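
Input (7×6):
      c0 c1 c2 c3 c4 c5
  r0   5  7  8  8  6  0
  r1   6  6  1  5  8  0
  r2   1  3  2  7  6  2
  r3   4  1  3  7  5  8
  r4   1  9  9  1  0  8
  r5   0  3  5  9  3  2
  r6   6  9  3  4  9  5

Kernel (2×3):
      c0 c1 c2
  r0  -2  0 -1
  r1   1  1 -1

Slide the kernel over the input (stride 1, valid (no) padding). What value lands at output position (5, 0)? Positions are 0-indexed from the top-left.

7

The receptive field on the input at this output position is [0 3 5 / 6 9 3]. Elementwise product with the kernel and sum: 0·-2 + 5·-1 + 6·1 + 9·1 + 3·-1.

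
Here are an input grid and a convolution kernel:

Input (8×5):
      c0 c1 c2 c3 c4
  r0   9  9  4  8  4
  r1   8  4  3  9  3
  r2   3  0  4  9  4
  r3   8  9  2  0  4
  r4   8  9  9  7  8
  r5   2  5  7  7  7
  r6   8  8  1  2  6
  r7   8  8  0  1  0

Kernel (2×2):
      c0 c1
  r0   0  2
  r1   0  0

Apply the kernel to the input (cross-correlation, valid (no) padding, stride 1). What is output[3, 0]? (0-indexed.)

18

The receptive field on the input at this output position is [8 9 / 8 9]. Elementwise product with the kernel and sum: 9·2.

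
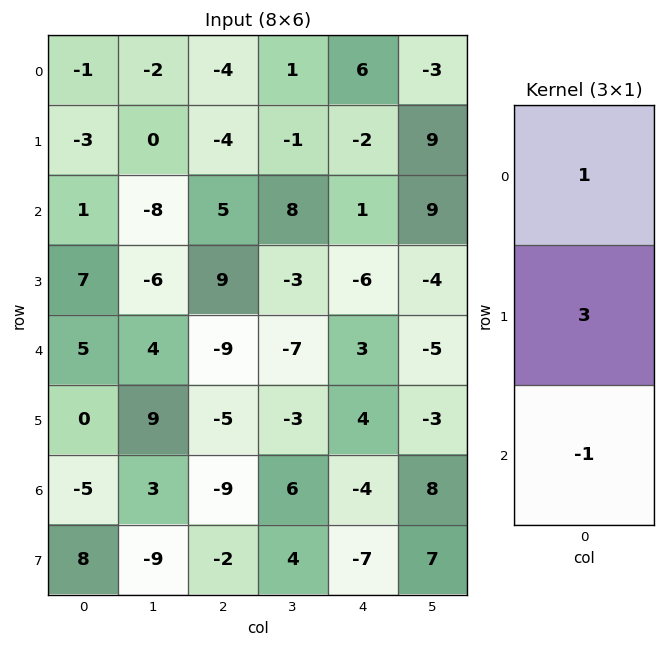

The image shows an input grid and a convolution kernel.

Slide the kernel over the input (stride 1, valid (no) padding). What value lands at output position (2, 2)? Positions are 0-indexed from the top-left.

The receptive field on the input at this output position is [5 / 9 / -9]. Elementwise product with the kernel and sum: 5·1 + 9·3 + -9·-1.

41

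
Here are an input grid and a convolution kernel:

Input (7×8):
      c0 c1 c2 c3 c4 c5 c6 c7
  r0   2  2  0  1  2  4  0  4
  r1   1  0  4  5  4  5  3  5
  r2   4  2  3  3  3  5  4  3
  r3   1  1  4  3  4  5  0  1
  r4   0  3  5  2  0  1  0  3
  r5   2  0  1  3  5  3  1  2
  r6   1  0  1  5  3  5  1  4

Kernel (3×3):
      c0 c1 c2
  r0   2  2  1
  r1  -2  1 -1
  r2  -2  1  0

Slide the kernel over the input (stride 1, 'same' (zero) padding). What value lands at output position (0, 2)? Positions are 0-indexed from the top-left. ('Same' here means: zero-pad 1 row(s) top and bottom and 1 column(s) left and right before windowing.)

-1

The receptive field on the zero-padded input at this output position is [0 0 0 / 2 0 1 / 0 4 5]. Elementwise product with the kernel and sum: 0·2 + 0·2 + 0·1 + 2·-2 + 0·1 + 1·-1 + 0·-2 + 4·1.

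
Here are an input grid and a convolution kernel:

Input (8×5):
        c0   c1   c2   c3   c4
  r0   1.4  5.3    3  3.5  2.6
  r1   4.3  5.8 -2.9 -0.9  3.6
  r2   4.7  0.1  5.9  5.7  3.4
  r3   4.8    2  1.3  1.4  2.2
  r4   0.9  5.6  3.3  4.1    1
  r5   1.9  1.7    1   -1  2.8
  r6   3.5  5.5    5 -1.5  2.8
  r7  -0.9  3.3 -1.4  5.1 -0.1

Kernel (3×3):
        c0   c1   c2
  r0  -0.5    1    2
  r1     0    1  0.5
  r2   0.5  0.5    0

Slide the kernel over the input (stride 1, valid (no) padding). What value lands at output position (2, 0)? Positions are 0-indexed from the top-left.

The receptive field on the input at this output position is [4.7 0.1 5.9 / 4.8 2 1.3 / 0.9 5.6 3.3]. Elementwise product with the kernel and sum: 4.7·-0.5 + 0.1·1 + 5.9·2 + 2·1 + 1.3·0.5 + 0.9·0.5 + 5.6·0.5.

15.45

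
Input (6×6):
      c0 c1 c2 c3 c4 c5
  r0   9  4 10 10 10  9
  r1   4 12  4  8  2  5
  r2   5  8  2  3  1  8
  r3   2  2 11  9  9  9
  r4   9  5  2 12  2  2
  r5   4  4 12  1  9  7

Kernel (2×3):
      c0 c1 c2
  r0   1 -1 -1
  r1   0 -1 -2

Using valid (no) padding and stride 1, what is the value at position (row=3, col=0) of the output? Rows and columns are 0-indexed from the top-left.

-20

The receptive field on the input at this output position is [2 2 11 / 9 5 2]. Elementwise product with the kernel and sum: 2·1 + 2·-1 + 11·-1 + 5·-1 + 2·-2.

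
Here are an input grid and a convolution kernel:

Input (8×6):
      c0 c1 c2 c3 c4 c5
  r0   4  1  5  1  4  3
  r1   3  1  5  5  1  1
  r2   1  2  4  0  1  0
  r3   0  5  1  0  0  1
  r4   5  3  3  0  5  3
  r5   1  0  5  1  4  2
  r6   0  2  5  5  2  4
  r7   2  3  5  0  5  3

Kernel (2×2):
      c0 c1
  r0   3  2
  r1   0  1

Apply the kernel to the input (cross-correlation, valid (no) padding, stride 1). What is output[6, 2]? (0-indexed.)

25

The receptive field on the input at this output position is [5 5 / 5 0]. Elementwise product with the kernel and sum: 5·3 + 5·2 + 0·1.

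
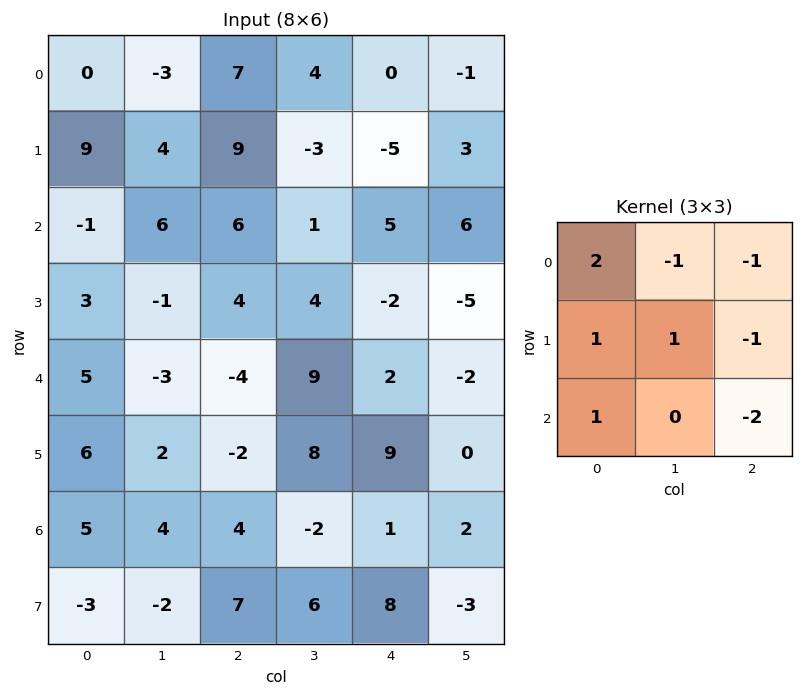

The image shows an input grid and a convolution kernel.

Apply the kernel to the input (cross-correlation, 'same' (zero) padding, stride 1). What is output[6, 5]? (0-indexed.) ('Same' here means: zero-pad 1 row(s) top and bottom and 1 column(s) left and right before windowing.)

The receptive field on the zero-padded input at this output position is [9 0 0 / 1 2 0 / 8 -3 0]. Elementwise product with the kernel and sum: 9·2 + 0·-1 + 0·-1 + 1·1 + 2·1 + 0·-1 + 8·1 + 0·-2.

29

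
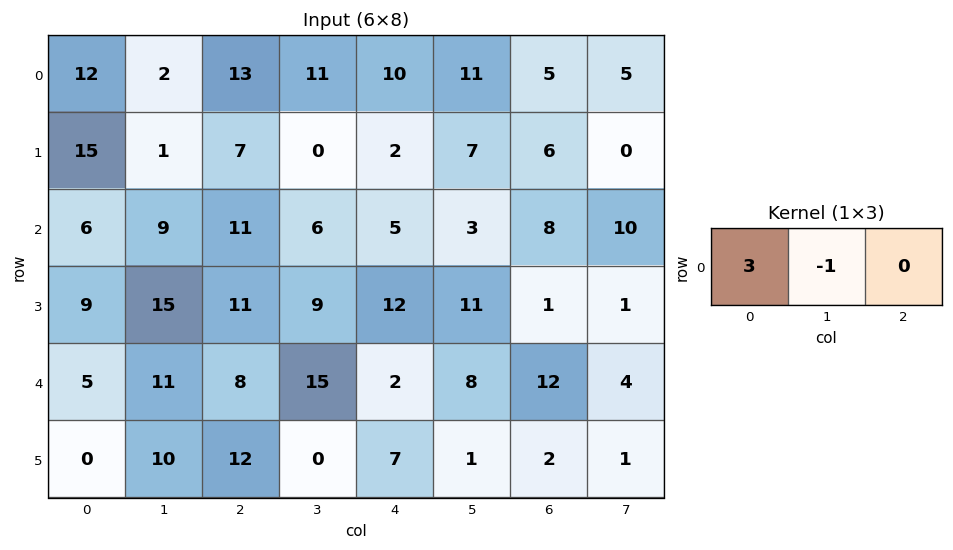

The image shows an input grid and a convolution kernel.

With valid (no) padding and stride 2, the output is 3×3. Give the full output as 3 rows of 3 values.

34 28 19
9 27 12
4 9 -2

Output[0,0]: The receptive field on the input at this output position is [12 2 13]. Elementwise product with the kernel and sum: 12·3 + 2·-1.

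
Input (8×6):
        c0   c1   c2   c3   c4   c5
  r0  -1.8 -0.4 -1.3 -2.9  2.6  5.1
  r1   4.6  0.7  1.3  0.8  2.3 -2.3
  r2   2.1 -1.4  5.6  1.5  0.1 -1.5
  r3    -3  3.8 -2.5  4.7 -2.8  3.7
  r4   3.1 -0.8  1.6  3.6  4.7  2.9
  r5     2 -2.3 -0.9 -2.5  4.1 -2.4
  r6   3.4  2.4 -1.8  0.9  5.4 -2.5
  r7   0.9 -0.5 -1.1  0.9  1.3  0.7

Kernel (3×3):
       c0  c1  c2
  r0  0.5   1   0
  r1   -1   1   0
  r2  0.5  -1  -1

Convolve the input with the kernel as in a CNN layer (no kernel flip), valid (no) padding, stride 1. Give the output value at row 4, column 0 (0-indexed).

-2.45

The receptive field on the input at this output position is [3.1 -0.8 1.6 / 2 -2.3 -0.9 / 3.4 2.4 -1.8]. Elementwise product with the kernel and sum: 3.1·0.5 + -0.8·1 + 2·-1 + -2.3·1 + 3.4·0.5 + 2.4·-1 + -1.8·-1.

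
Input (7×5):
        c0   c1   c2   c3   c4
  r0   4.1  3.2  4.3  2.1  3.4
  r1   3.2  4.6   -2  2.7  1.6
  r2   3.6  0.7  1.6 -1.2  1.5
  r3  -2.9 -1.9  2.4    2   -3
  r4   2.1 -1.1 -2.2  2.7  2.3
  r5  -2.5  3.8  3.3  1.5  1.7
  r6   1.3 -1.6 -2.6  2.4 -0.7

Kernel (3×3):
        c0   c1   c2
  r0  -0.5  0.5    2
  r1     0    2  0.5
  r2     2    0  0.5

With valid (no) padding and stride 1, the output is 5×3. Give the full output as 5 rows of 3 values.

24.35 2.9 15.85
-5.7 1.9 7.2
2.25 3 0.85
-1.35 11.45 7.8
4.55 10.2 5.35

Output[0,0]: The receptive field on the input at this output position is [4.1 3.2 4.3 / 3.2 4.6 -2 / 3.6 0.7 1.6]. Elementwise product with the kernel and sum: 4.1·-0.5 + 3.2·0.5 + 4.3·2 + 4.6·2 + -2·0.5 + 3.6·2 + 1.6·0.5.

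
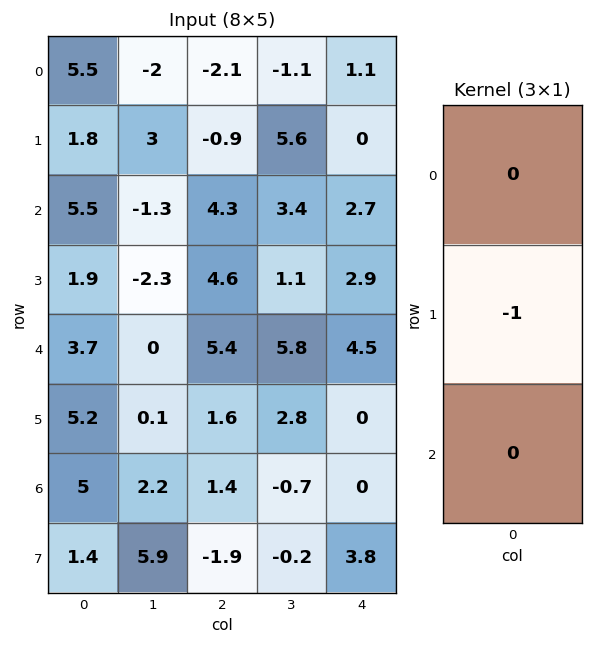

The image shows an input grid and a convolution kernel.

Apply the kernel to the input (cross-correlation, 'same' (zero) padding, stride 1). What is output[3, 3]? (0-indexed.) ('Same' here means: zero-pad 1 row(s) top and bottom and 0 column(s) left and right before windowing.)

-1.1

The receptive field on the zero-padded input at this output position is [3.4 / 1.1 / 5.8]. Elementwise product with the kernel and sum: 1.1·-1.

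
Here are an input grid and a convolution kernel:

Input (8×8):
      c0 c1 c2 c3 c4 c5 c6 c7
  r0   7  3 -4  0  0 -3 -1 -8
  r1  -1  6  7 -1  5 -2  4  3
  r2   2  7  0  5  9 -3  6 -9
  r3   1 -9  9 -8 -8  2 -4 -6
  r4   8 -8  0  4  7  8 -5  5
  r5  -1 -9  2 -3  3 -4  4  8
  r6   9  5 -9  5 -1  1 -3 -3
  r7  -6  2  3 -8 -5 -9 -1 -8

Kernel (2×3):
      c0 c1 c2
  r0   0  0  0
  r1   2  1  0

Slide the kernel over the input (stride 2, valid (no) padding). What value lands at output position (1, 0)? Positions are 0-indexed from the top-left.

The receptive field on the input at this output position is [2 7 0 / 1 -9 9]. Elementwise product with the kernel and sum: 1·2 + -9·1.

-7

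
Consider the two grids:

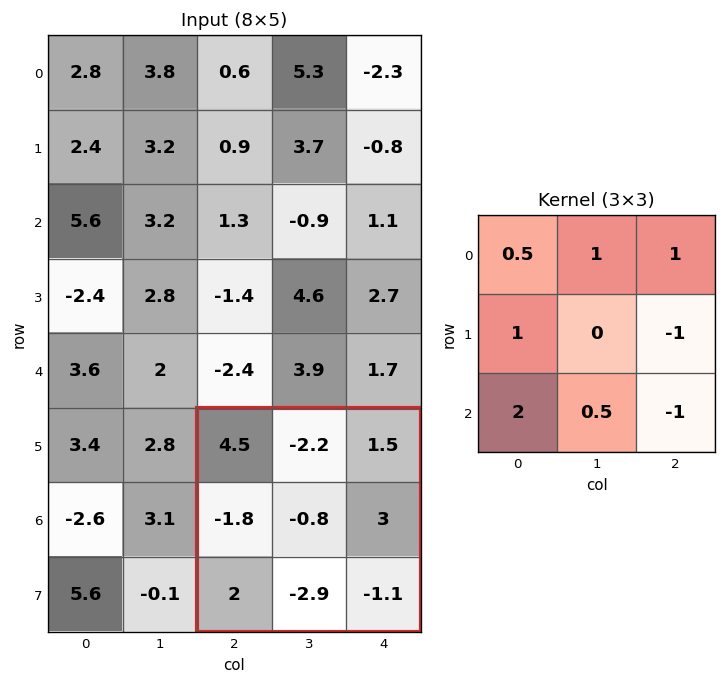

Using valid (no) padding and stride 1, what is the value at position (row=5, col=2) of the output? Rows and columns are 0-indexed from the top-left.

0.4

The receptive field on the input at this output position is [4.5 -2.2 1.5 / -1.8 -0.8 3 / 2 -2.9 -1.1]. Elementwise product with the kernel and sum: 4.5·0.5 + -2.2·1 + 1.5·1 + -1.8·1 + 3·-1 + 2·2 + -2.9·0.5 + -1.1·-1.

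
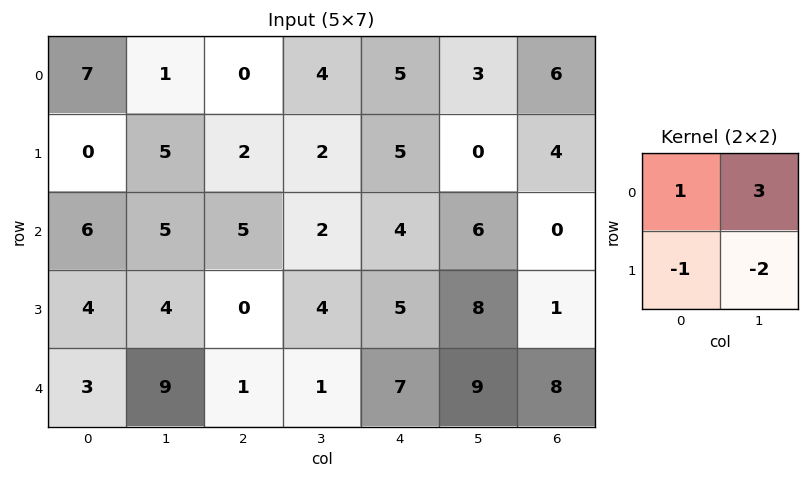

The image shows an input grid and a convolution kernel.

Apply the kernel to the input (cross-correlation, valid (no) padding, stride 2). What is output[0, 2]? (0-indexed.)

9

The receptive field on the input at this output position is [5 3 / 5 0]. Elementwise product with the kernel and sum: 5·1 + 3·3 + 5·-1 + 0·-2.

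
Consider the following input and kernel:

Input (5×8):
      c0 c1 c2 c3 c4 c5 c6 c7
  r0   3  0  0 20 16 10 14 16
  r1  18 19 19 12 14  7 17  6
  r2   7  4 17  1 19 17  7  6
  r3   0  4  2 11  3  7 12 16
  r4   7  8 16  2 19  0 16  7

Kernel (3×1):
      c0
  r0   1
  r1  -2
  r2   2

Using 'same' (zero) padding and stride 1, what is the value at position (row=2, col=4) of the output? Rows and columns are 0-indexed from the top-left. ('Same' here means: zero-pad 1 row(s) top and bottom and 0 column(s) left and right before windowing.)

The receptive field on the zero-padded input at this output position is [14 / 19 / 3]. Elementwise product with the kernel and sum: 14·1 + 19·-2 + 3·2.

-18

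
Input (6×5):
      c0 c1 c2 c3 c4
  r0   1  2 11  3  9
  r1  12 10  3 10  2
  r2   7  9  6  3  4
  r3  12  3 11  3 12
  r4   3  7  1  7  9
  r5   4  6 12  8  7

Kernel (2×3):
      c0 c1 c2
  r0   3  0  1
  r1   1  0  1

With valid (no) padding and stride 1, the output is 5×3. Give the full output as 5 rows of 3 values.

29 29 47
52 52 21
50 36 45
51 26 55
26 42 31

Output[0,0]: The receptive field on the input at this output position is [1 2 11 / 12 10 3]. Elementwise product with the kernel and sum: 1·3 + 11·1 + 12·1 + 3·1.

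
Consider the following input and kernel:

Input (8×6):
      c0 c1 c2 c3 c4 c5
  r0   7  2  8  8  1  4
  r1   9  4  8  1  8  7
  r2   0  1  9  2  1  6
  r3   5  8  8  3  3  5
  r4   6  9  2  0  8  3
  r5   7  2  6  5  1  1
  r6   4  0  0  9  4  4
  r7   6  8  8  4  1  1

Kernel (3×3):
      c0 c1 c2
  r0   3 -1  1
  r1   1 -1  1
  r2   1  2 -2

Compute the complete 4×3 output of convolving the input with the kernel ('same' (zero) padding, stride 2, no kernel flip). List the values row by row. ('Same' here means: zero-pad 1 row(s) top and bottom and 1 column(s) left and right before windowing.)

5 20 14
-10 17 8
16 30 11
-13 30 28

Output[0,0]: The receptive field on the zero-padded input at this output position is [0 0 0 / 0 7 2 / 0 9 4]. Elementwise product with the kernel and sum: 0·3 + 0·-1 + 0·1 + 0·1 + 7·-1 + 2·1 + 0·1 + 9·2 + 4·-2.
Output[0,1]: The receptive field on the zero-padded input at this output position is [0 0 0 / 2 8 8 / 4 8 1]. Elementwise product with the kernel and sum: 0·3 + 0·-1 + 0·1 + 2·1 + 8·-1 + 8·1 + 4·1 + 8·2 + 1·-2.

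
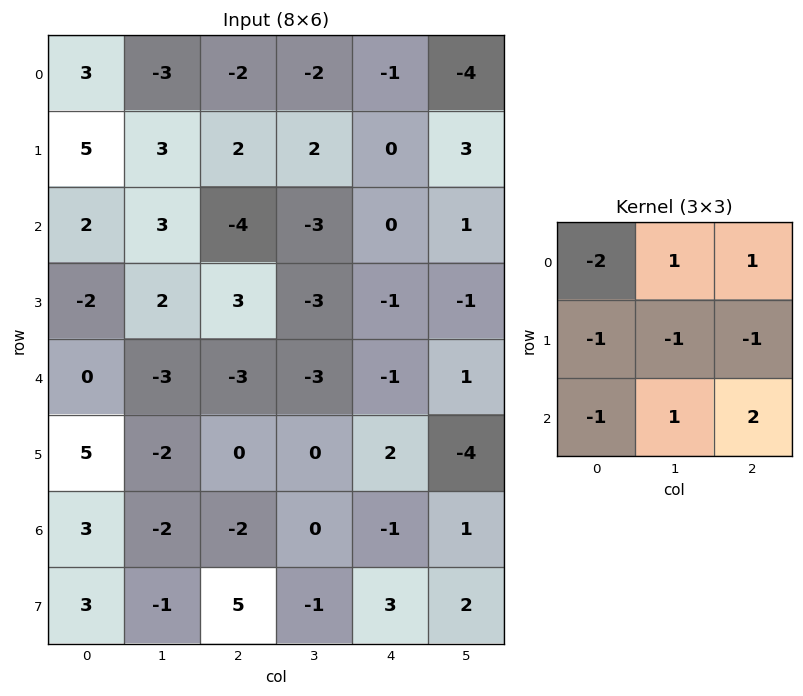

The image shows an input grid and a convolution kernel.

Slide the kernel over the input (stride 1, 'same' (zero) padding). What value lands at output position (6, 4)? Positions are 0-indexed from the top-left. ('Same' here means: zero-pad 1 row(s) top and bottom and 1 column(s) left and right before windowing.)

The receptive field on the zero-padded input at this output position is [0 2 -4 / 0 -1 1 / -1 3 2]. Elementwise product with the kernel and sum: 0·-2 + 2·1 + -4·1 + 0·-1 + -1·-1 + 1·-1 + -1·-1 + 3·1 + 2·2.

6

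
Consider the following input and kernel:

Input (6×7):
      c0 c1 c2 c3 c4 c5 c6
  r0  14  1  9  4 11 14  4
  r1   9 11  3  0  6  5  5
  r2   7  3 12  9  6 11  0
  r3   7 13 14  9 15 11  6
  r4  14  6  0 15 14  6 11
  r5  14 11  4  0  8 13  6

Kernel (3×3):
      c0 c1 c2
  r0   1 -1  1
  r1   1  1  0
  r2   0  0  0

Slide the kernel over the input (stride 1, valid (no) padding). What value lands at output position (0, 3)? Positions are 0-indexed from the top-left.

The receptive field on the input at this output position is [4 11 14 / 0 6 5 / 9 6 11]. Elementwise product with the kernel and sum: 4·1 + 11·-1 + 14·1 + 0·1 + 6·1.

13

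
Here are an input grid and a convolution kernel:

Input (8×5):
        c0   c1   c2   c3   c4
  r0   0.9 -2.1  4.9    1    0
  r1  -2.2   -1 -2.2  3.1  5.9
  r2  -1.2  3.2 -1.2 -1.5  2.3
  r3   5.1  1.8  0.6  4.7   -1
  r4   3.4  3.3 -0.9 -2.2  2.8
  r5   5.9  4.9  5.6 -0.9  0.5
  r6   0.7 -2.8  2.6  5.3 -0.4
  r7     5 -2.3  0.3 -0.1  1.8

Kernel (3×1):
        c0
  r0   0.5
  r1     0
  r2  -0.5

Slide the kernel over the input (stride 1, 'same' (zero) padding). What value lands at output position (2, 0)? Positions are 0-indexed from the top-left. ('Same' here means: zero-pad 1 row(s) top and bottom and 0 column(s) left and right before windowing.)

The receptive field on the zero-padded input at this output position is [-2.2 / -1.2 / 5.1]. Elementwise product with the kernel and sum: -2.2·0.5 + 5.1·-0.5.

-3.65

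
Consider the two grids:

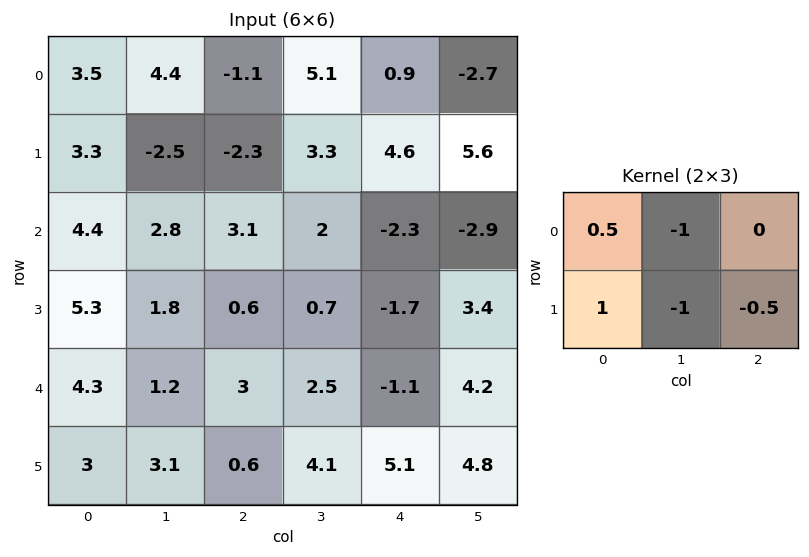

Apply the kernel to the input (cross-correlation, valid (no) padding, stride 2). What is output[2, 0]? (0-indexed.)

The receptive field on the input at this output position is [4.3 1.2 3 / 3 3.1 0.6]. Elementwise product with the kernel and sum: 4.3·0.5 + 1.2·-1 + 3·1 + 3.1·-1 + 0.6·-0.5.

0.55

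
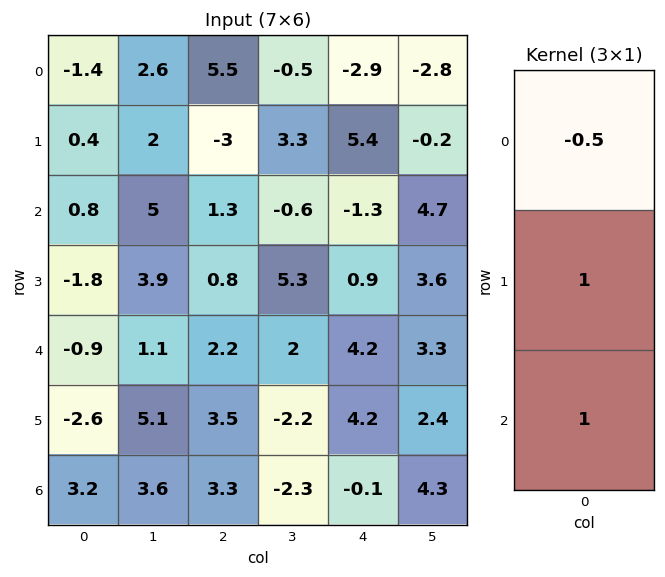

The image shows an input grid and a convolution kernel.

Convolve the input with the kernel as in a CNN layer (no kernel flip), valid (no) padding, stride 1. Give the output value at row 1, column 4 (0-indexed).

-3.1

The receptive field on the input at this output position is [5.4 / -1.3 / 0.9]. Elementwise product with the kernel and sum: 5.4·-0.5 + -1.3·1 + 0.9·1.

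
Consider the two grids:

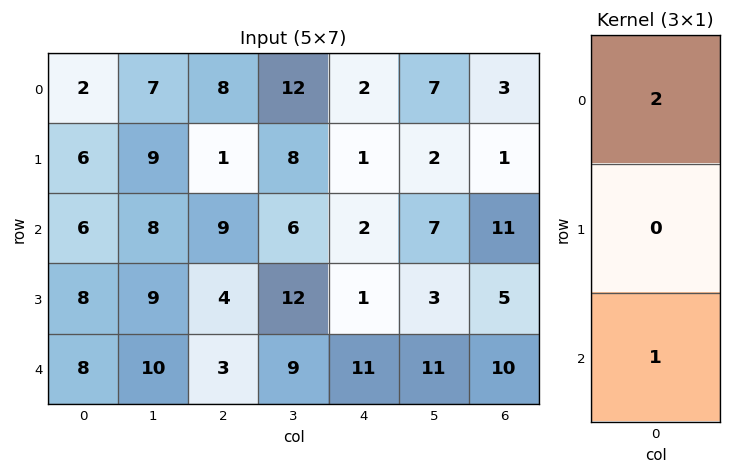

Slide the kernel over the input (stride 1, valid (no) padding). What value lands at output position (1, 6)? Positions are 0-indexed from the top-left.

7

The receptive field on the input at this output position is [1 / 11 / 5]. Elementwise product with the kernel and sum: 1·2 + 5·1.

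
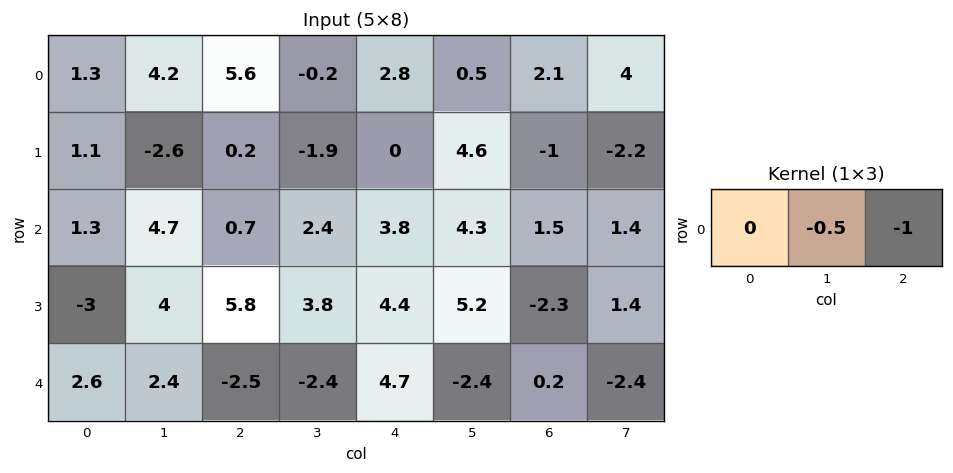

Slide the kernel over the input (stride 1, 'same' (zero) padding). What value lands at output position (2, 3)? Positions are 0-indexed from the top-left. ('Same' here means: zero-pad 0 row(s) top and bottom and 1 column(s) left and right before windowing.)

-5

The receptive field on the zero-padded input at this output position is [0.7 2.4 3.8]. Elementwise product with the kernel and sum: 2.4·-0.5 + 3.8·-1.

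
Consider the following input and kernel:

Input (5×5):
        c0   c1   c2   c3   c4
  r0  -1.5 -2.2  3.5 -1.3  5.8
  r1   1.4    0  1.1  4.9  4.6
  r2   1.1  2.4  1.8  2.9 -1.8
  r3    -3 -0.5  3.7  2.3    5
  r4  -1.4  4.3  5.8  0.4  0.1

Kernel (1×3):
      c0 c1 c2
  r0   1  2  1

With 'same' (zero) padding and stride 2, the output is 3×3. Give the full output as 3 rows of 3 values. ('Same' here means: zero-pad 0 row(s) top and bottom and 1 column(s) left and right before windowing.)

Output[0,0]: The receptive field on the zero-padded input at this output position is [0 -1.5 -2.2]. Elementwise product with the kernel and sum: 0·1 + -1.5·2 + -2.2·1.

-5.2 3.5 10.3
4.6 8.9 -0.7
1.5 16.3 0.6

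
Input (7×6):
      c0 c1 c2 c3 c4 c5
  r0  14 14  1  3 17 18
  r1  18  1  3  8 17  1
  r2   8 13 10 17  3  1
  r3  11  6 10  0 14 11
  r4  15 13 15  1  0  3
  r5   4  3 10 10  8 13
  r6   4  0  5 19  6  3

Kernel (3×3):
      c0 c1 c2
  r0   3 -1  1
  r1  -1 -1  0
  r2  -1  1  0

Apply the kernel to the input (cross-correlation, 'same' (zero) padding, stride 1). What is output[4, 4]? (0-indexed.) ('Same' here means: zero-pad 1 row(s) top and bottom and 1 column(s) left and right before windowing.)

The receptive field on the zero-padded input at this output position is [0 14 11 / 1 0 3 / 10 8 13]. Elementwise product with the kernel and sum: 0·3 + 14·-1 + 11·1 + 1·-1 + 0·-1 + 10·-1 + 8·1.

-6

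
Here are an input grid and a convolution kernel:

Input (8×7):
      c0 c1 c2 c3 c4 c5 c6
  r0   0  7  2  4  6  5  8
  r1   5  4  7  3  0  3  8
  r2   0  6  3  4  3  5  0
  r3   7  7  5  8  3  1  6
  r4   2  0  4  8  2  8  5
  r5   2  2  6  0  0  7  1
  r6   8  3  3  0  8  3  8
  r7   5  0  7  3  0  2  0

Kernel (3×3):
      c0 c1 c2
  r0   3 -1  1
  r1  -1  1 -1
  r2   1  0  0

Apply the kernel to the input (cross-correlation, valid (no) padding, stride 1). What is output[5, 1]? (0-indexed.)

0

The receptive field on the input at this output position is [2 6 0 / 3 3 0 / 0 7 3]. Elementwise product with the kernel and sum: 2·3 + 6·-1 + 0·1 + 3·-1 + 3·1 + 0·-1 + 0·1.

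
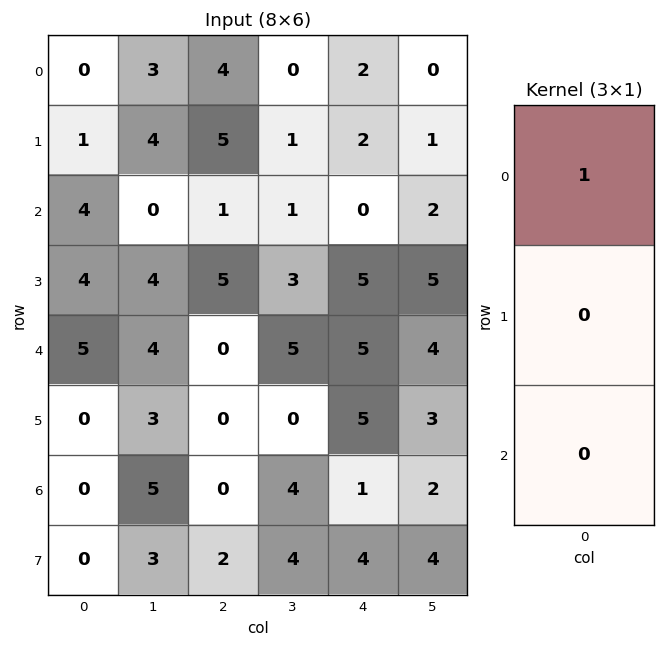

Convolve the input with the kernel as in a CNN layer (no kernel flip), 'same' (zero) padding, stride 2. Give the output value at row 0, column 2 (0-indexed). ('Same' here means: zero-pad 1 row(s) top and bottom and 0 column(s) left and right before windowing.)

The receptive field on the zero-padded input at this output position is [0 / 2 / 2]. Elementwise product with the kernel and sum: 0·1.

0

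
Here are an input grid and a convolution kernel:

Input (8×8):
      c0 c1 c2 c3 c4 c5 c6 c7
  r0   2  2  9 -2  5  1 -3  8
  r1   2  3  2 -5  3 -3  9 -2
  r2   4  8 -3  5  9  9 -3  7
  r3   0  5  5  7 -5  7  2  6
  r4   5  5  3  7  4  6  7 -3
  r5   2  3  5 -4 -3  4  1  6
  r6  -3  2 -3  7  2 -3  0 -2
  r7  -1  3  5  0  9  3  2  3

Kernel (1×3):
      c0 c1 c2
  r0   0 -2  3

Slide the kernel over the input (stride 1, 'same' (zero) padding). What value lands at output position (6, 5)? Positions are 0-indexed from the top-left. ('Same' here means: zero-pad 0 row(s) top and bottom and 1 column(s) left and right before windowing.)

6

The receptive field on the zero-padded input at this output position is [2 -3 0]. Elementwise product with the kernel and sum: -3·-2 + 0·3.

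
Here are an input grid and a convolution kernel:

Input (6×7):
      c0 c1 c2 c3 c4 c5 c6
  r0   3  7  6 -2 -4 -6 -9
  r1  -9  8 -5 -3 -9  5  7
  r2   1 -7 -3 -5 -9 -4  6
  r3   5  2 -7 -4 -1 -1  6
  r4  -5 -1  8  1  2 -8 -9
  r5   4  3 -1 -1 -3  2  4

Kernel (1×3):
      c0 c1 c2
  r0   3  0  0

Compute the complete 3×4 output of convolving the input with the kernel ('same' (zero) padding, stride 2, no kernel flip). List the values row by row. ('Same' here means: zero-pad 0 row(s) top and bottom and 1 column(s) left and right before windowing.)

Output[0,0]: The receptive field on the zero-padded input at this output position is [0 3 7]. Elementwise product with the kernel and sum: 0·3.

0 21 -6 -18
0 -21 -15 -12
0 -3 3 -24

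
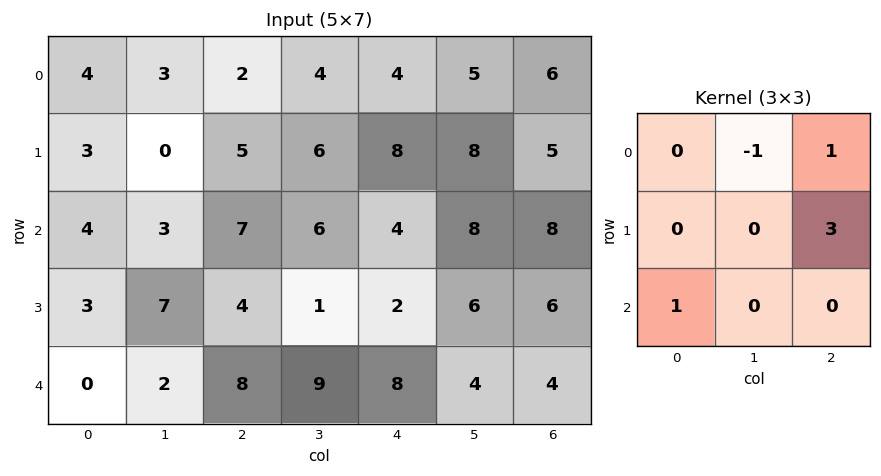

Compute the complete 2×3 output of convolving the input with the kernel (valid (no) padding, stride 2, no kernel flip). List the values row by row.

Output[0,0]: The receptive field on the input at this output position is [4 3 2 / 3 0 5 / 4 3 7]. Elementwise product with the kernel and sum: 3·-1 + 2·1 + 5·3 + 4·1.

18 31 20
16 12 26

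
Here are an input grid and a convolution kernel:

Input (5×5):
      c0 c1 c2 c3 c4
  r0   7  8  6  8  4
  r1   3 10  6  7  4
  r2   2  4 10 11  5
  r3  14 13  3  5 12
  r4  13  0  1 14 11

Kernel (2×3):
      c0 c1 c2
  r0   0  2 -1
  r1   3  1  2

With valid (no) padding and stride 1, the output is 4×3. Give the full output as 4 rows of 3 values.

Output[0,0]: The receptive field on the input at this output position is [7 8 6 / 3 10 6]. Elementwise product with the kernel and sum: 8·2 + 6·-1 + 3·3 + 10·1 + 6·2.

41 54 45
44 49 61
59 61 55
64 30 37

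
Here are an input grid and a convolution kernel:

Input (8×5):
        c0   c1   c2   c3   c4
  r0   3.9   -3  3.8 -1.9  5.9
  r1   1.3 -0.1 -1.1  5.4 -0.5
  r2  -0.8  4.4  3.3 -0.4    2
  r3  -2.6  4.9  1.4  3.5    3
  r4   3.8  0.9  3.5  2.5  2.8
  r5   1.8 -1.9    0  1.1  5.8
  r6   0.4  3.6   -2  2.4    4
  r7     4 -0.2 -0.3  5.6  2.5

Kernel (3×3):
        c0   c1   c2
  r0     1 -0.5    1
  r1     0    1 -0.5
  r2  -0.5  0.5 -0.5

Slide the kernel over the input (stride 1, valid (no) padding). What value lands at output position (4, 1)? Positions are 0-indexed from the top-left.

The receptive field on the input at this output position is [0.9 3.5 2.5 / -1.9 0 1.1 / 3.6 -2 2.4]. Elementwise product with the kernel and sum: 0.9·1 + 3.5·-0.5 + 2.5·1 + 0·1 + 1.1·-0.5 + 3.6·-0.5 + -2·0.5 + 2.4·-0.5.

-2.9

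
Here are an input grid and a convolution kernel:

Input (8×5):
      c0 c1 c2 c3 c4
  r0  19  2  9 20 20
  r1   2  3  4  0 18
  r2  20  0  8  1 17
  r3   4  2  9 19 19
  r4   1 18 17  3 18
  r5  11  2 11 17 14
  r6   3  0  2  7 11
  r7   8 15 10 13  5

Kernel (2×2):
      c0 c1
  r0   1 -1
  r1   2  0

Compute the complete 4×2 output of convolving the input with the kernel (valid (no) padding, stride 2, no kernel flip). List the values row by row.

Output[0,0]: The receptive field on the input at this output position is [19 2 / 2 3]. Elementwise product with the kernel and sum: 19·1 + 2·-1 + 2·2.
Output[0,1]: The receptive field on the input at this output position is [9 20 / 4 0]. Elementwise product with the kernel and sum: 9·1 + 20·-1 + 4·2.

21 -3
28 25
5 36
19 15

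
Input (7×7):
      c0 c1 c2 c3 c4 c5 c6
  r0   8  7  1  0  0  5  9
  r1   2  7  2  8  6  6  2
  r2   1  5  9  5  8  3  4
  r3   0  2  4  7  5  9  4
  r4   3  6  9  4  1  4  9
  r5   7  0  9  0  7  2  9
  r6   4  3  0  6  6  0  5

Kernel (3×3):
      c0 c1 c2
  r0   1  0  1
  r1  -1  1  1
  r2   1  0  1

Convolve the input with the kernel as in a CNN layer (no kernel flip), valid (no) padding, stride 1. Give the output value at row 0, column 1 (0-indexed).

The receptive field on the input at this output position is [7 1 0 / 7 2 8 / 5 9 5]. Elementwise product with the kernel and sum: 7·1 + 0·1 + 7·-1 + 2·1 + 8·1 + 5·1 + 5·1.

20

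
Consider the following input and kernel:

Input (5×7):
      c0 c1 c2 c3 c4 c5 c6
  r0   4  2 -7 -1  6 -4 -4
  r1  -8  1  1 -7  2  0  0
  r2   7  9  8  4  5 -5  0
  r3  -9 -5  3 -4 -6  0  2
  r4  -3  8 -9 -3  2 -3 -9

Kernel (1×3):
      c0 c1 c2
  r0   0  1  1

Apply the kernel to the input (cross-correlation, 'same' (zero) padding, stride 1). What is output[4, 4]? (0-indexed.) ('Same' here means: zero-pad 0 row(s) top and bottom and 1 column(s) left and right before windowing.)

-1

The receptive field on the zero-padded input at this output position is [-3 2 -3]. Elementwise product with the kernel and sum: 2·1 + -3·1.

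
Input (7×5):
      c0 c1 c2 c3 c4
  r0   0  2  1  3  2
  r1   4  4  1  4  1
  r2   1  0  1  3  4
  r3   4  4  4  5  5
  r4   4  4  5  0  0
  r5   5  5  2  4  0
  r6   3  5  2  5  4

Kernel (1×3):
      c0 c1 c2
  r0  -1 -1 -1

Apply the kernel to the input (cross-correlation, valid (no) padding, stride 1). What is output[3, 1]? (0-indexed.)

-13

The receptive field on the input at this output position is [4 4 5]. Elementwise product with the kernel and sum: 4·-1 + 4·-1 + 5·-1.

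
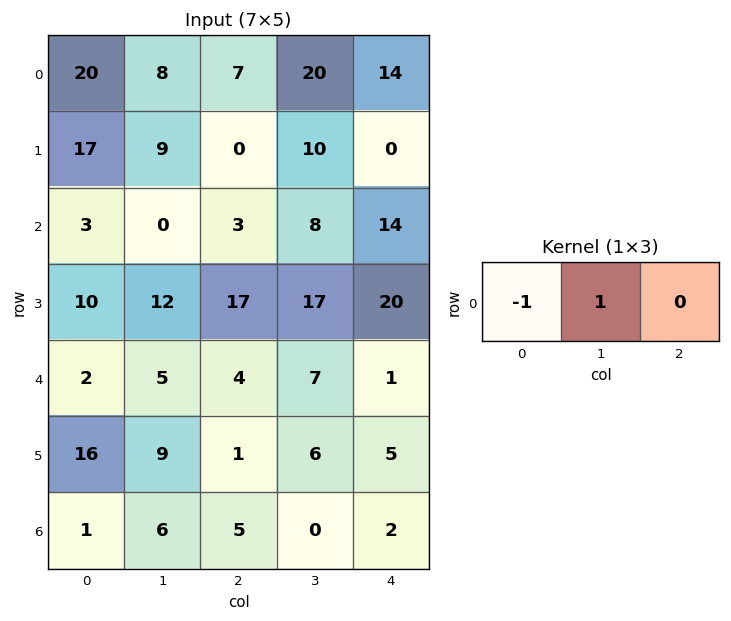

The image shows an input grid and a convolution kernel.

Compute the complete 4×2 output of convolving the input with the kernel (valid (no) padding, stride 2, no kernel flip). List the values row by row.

-12 13
-3 5
3 3
5 -5

Output[0,0]: The receptive field on the input at this output position is [20 8 7]. Elementwise product with the kernel and sum: 20·-1 + 8·1.
Output[0,1]: The receptive field on the input at this output position is [7 20 14]. Elementwise product with the kernel and sum: 7·-1 + 20·1.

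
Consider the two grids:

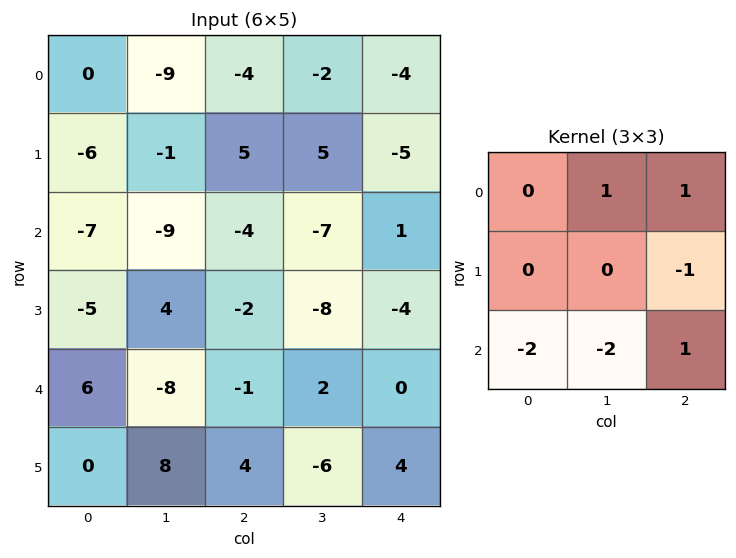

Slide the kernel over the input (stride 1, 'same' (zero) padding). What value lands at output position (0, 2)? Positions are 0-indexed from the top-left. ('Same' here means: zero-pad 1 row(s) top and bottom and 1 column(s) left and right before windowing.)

The receptive field on the zero-padded input at this output position is [0 0 0 / -9 -4 -2 / -1 5 5]. Elementwise product with the kernel and sum: 0·1 + 0·1 + -2·-1 + -1·-2 + 5·-2 + 5·1.

-1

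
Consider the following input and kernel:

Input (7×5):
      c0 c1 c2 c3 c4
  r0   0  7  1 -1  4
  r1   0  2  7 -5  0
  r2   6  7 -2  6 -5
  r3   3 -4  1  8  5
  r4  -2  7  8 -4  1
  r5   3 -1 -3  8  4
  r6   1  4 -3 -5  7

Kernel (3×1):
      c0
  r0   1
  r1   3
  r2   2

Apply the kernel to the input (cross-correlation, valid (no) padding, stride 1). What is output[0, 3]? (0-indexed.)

The receptive field on the input at this output position is [-1 / -5 / 6]. Elementwise product with the kernel and sum: -1·1 + -5·3 + 6·2.

-4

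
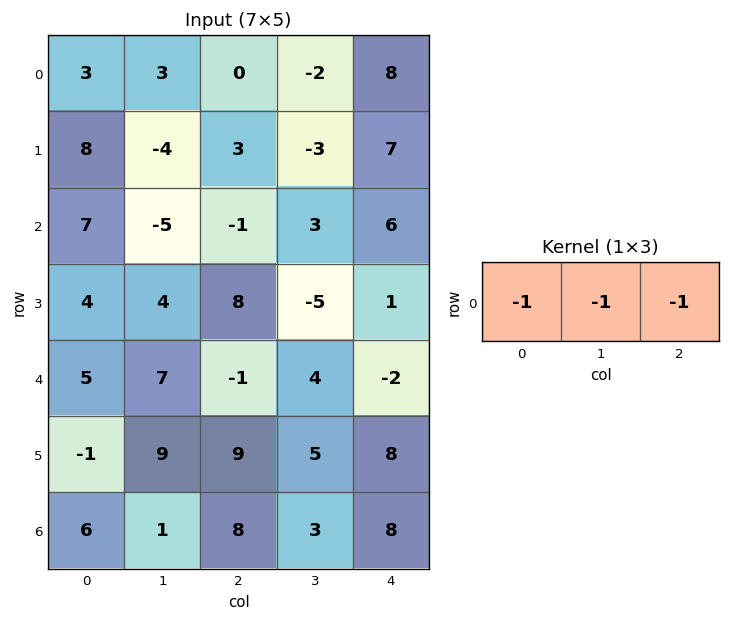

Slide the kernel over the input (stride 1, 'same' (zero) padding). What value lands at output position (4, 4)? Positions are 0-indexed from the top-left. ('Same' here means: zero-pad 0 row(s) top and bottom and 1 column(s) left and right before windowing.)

The receptive field on the zero-padded input at this output position is [4 -2 0]. Elementwise product with the kernel and sum: 4·-1 + -2·-1 + 0·-1.

-2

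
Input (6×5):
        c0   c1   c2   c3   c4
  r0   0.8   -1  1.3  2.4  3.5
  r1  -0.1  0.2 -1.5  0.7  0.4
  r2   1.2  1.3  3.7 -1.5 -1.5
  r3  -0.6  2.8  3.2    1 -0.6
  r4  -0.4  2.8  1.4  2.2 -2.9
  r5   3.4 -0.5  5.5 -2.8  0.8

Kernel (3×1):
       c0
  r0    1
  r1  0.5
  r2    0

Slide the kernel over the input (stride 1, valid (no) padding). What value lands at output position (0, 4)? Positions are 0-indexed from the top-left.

The receptive field on the input at this output position is [3.5 / 0.4 / -1.5]. Elementwise product with the kernel and sum: 3.5·1 + 0.4·0.5.

3.7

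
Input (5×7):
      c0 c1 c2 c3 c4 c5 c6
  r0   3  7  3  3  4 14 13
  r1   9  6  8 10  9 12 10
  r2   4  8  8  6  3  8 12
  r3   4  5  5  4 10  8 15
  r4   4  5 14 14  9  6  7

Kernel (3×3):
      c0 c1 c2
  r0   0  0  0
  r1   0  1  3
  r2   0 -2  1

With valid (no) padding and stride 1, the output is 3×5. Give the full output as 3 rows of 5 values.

22 28 28 47 38
27 20 17 15 43
24 3 15 22 48

Output[0,0]: The receptive field on the input at this output position is [3 7 3 / 9 6 8 / 4 8 8]. Elementwise product with the kernel and sum: 6·1 + 8·3 + 8·-2 + 8·1.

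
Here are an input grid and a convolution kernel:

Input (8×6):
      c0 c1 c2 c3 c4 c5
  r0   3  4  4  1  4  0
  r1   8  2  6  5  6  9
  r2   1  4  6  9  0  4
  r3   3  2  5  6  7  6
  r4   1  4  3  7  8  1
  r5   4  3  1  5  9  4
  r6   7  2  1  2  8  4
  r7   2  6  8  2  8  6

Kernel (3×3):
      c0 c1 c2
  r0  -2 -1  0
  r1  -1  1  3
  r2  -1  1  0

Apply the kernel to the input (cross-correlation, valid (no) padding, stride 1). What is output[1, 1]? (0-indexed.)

22

The receptive field on the input at this output position is [2 6 5 / 4 6 9 / 2 5 6]. Elementwise product with the kernel and sum: 2·-2 + 6·-1 + 4·-1 + 6·1 + 9·3 + 2·-1 + 5·1.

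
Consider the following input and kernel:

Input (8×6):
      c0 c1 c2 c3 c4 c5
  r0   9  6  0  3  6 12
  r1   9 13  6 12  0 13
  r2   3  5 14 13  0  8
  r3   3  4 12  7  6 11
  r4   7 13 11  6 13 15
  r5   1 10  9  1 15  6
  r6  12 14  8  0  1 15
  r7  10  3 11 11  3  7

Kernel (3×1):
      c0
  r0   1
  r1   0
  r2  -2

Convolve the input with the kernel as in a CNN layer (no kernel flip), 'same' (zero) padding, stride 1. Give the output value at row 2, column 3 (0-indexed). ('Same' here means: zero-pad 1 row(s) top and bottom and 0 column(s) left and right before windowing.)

The receptive field on the zero-padded input at this output position is [12 / 13 / 7]. Elementwise product with the kernel and sum: 12·1 + 7·-2.

-2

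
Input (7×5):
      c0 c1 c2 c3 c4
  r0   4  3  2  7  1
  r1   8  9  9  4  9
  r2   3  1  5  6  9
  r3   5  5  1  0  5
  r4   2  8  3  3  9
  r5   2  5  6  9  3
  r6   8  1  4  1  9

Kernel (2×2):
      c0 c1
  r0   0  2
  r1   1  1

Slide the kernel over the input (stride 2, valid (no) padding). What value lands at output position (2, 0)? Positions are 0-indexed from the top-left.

The receptive field on the input at this output position is [2 8 / 2 5]. Elementwise product with the kernel and sum: 8·2 + 2·1 + 5·1.

23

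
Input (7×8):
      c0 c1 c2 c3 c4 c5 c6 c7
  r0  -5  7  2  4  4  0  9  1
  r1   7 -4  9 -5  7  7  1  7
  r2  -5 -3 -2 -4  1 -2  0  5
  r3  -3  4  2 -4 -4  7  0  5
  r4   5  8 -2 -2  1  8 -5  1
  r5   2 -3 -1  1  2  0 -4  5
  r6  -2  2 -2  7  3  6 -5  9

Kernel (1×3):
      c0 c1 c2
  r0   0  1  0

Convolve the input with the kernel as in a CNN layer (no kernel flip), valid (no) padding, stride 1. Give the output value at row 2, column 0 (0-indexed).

-3

The receptive field on the input at this output position is [-5 -3 -2]. Elementwise product with the kernel and sum: -3·1.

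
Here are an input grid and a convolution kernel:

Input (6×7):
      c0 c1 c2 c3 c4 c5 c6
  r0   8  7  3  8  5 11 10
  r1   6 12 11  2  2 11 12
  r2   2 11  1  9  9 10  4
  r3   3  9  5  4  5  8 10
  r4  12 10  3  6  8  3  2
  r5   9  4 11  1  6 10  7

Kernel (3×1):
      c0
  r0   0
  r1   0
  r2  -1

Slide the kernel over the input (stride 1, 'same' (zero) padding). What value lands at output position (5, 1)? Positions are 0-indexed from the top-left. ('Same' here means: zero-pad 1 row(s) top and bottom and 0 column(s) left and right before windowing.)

The receptive field on the zero-padded input at this output position is [10 / 4 / 0]. Elementwise product with the kernel and sum: 0·-1.

0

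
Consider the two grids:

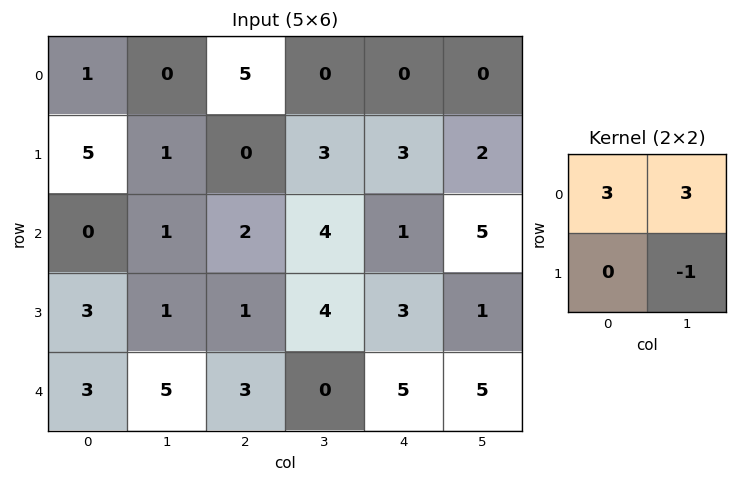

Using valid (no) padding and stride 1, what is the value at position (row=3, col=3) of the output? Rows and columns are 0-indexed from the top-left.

16

The receptive field on the input at this output position is [4 3 / 0 5]. Elementwise product with the kernel and sum: 4·3 + 3·3 + 5·-1.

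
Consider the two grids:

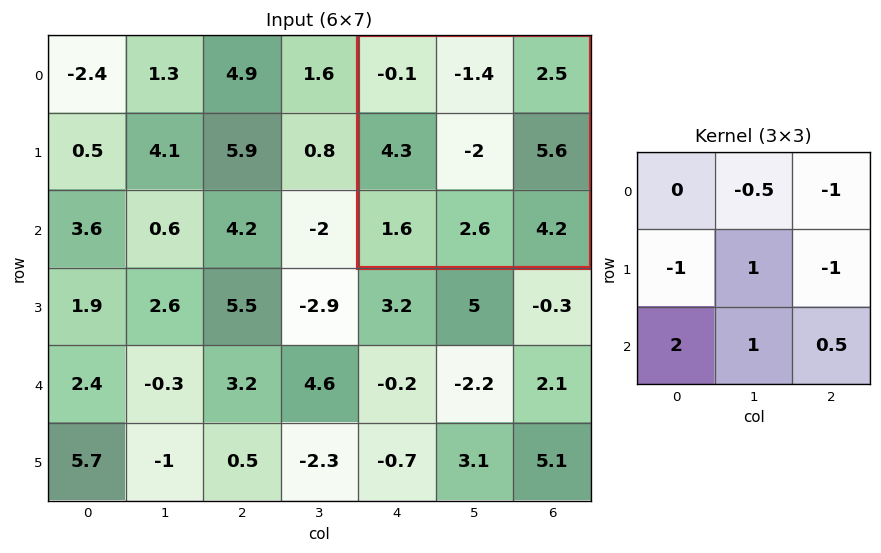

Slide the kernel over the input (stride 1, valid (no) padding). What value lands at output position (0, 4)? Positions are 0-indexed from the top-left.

The receptive field on the input at this output position is [-0.1 -1.4 2.5 / 4.3 -2 5.6 / 1.6 2.6 4.2]. Elementwise product with the kernel and sum: -1.4·-0.5 + 2.5·-1 + 4.3·-1 + -2·1 + 5.6·-1 + 1.6·2 + 2.6·1 + 4.2·0.5.

-5.8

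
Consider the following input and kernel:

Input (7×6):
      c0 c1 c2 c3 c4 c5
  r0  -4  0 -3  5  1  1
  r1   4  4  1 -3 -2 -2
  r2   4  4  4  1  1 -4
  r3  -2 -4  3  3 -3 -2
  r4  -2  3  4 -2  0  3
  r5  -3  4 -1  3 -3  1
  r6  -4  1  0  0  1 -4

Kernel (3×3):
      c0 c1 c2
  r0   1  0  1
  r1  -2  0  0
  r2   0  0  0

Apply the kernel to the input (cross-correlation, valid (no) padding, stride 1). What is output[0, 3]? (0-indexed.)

12

The receptive field on the input at this output position is [5 1 1 / -3 -2 -2 / 1 1 -4]. Elementwise product with the kernel and sum: 5·1 + 1·1 + -3·-2.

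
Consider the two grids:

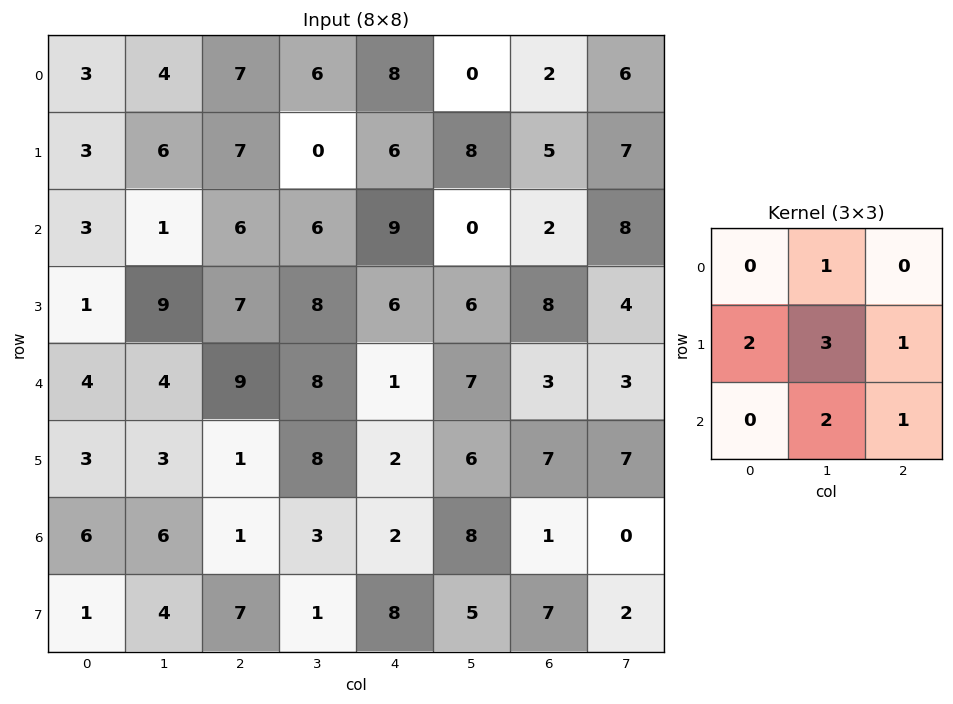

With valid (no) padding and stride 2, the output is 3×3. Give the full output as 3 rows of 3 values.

43 47 43
54 67 55
33 44 53

Output[0,0]: The receptive field on the input at this output position is [3 4 7 / 3 6 7 / 3 1 6]. Elementwise product with the kernel and sum: 4·1 + 3·2 + 6·3 + 7·1 + 1·2 + 6·1.
Output[0,1]: The receptive field on the input at this output position is [7 6 8 / 7 0 6 / 6 6 9]. Elementwise product with the kernel and sum: 6·1 + 7·2 + 0·3 + 6·1 + 6·2 + 9·1.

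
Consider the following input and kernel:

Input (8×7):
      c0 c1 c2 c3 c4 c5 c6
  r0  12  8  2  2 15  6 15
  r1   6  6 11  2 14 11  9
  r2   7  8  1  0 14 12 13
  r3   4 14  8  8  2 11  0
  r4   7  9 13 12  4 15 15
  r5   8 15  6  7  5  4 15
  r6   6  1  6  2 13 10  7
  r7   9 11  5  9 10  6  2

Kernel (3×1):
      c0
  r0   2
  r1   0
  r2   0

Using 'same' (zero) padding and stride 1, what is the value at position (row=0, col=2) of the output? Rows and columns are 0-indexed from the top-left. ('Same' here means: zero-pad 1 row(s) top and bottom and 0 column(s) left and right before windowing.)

The receptive field on the zero-padded input at this output position is [0 / 2 / 11]. Elementwise product with the kernel and sum: 0·2.

0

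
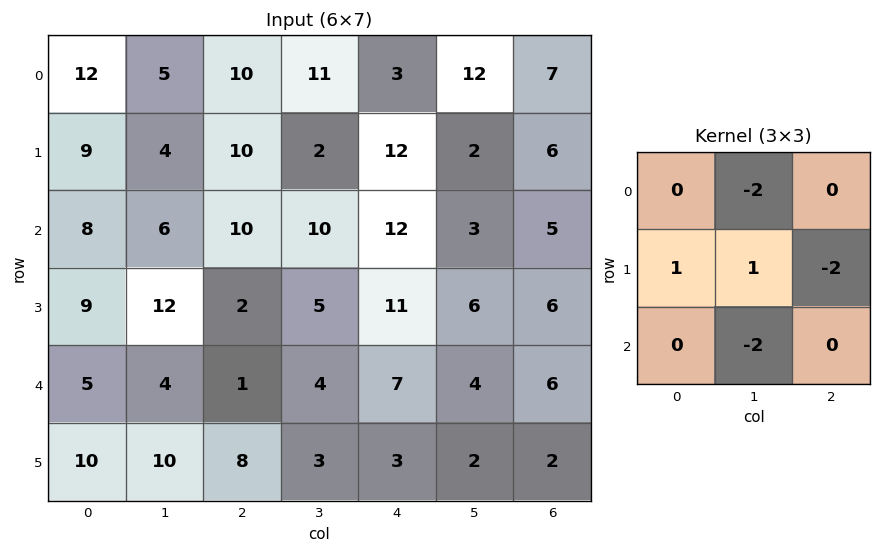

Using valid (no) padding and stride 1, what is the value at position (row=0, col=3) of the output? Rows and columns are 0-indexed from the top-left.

The receptive field on the input at this output position is [11 3 12 / 2 12 2 / 10 12 3]. Elementwise product with the kernel and sum: 3·-2 + 2·1 + 12·1 + 2·-2 + 12·-2.

-20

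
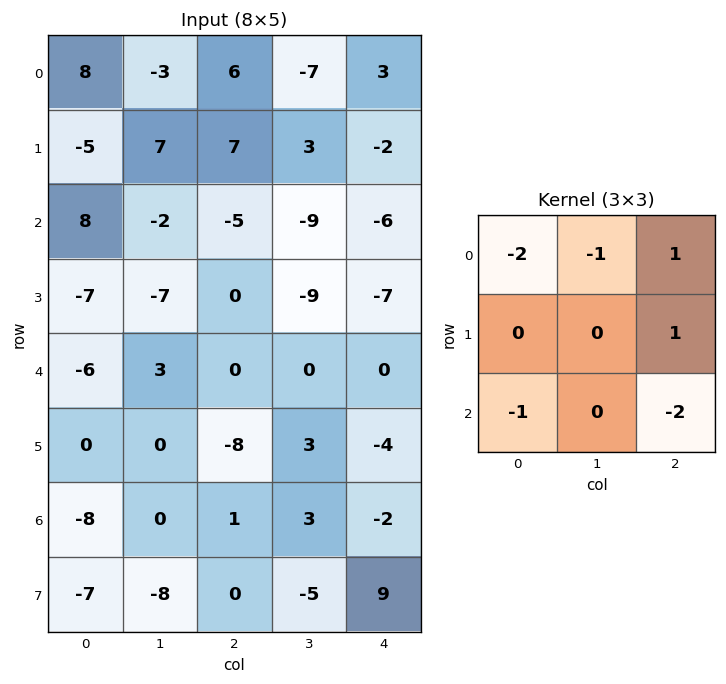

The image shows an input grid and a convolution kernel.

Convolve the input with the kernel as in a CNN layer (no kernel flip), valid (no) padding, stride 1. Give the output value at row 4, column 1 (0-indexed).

The receptive field on the input at this output position is [3 0 0 / 0 -8 3 / 0 1 3]. Elementwise product with the kernel and sum: 3·-2 + 0·-1 + 0·1 + 3·1 + 0·-1 + 3·-2.

-9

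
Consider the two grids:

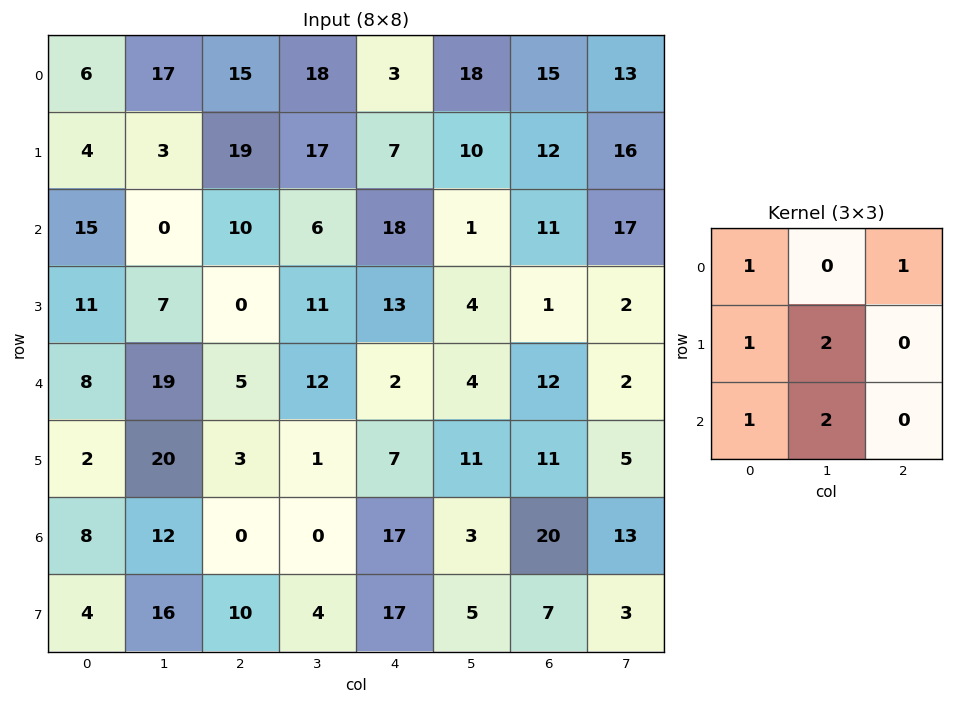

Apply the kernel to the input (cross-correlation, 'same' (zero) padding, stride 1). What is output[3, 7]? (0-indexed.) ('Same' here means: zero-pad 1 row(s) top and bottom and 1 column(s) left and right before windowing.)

The receptive field on the zero-padded input at this output position is [11 17 0 / 1 2 0 / 12 2 0]. Elementwise product with the kernel and sum: 11·1 + 0·1 + 1·1 + 2·2 + 12·1 + 2·2.

32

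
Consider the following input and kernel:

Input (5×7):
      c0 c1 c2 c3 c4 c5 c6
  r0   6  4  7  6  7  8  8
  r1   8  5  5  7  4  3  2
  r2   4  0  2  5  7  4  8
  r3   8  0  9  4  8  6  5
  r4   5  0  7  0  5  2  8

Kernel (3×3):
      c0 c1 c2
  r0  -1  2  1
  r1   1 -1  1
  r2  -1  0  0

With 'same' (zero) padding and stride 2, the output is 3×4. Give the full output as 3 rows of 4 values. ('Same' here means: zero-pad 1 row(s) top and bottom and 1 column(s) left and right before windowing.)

Output[0,0]: The receptive field on the zero-padded input at this output position is [0 0 0 / 0 6 4 / 0 8 5]. Elementwise product with the kernel and sum: 0·-1 + 0·2 + 0·1 + 0·1 + 6·-1 + 4·1 + 0·-1.

-2 -2 0 -3
17 15 2 -9
11 15 15 -2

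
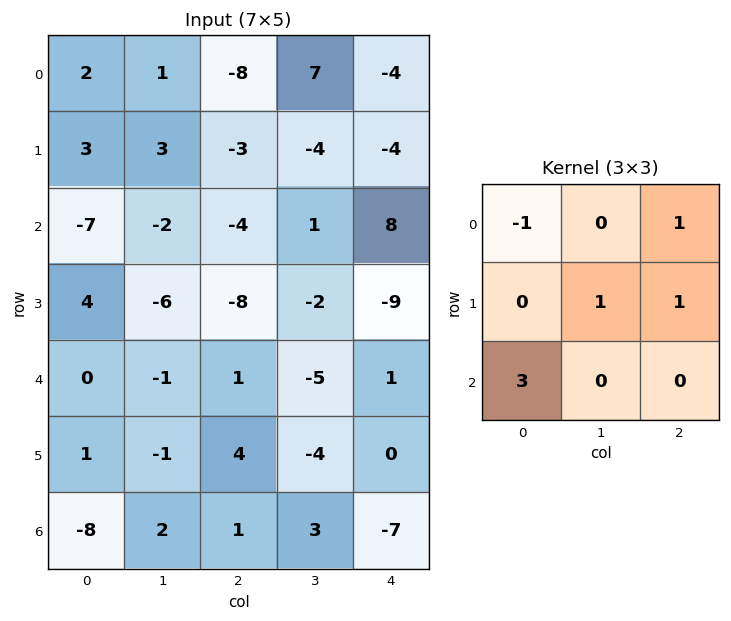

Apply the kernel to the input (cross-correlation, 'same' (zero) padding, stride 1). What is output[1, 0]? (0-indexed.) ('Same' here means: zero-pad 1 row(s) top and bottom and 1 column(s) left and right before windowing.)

7

The receptive field on the zero-padded input at this output position is [0 2 1 / 0 3 3 / 0 -7 -2]. Elementwise product with the kernel and sum: 0·-1 + 1·1 + 3·1 + 3·1 + 0·3.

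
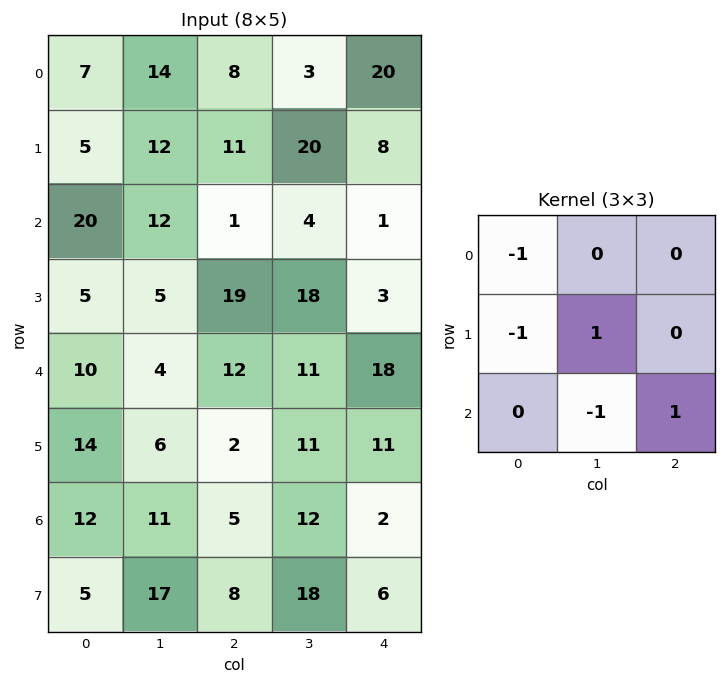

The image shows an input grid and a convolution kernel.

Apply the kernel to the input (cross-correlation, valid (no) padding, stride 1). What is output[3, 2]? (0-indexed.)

The receptive field on the input at this output position is [19 18 3 / 12 11 18 / 2 11 11]. Elementwise product with the kernel and sum: 19·-1 + 12·-1 + 11·1 + 11·-1 + 11·1.

-20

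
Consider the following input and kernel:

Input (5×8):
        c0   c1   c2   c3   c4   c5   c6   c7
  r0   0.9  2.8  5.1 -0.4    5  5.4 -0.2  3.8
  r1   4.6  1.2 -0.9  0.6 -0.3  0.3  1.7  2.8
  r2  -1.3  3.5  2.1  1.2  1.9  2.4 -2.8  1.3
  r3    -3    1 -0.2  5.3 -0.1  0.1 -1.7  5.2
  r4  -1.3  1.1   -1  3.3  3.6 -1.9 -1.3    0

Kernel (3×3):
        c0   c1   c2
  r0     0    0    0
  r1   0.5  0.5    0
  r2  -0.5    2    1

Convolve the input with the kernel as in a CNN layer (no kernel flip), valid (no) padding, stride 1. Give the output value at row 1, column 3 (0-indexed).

-1.2

The receptive field on the input at this output position is [0.6 -0.3 0.3 / 1.2 1.9 2.4 / 5.3 -0.1 0.1]. Elementwise product with the kernel and sum: 1.2·0.5 + 1.9·0.5 + 5.3·-0.5 + -0.1·2 + 0.1·1.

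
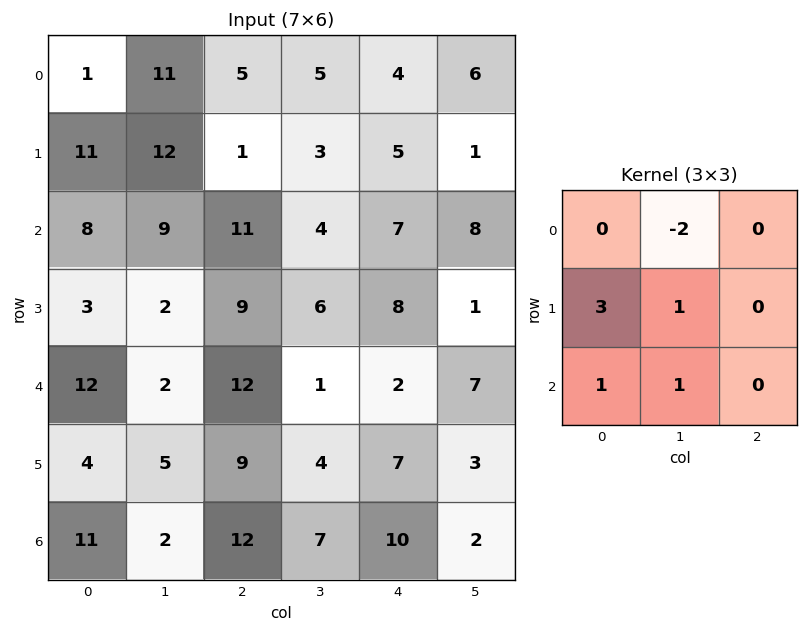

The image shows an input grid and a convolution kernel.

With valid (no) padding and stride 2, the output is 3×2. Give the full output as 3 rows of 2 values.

40 11
7 38
26 48

Output[0,0]: The receptive field on the input at this output position is [1 11 5 / 11 12 1 / 8 9 11]. Elementwise product with the kernel and sum: 11·-2 + 11·3 + 12·1 + 8·1 + 9·1.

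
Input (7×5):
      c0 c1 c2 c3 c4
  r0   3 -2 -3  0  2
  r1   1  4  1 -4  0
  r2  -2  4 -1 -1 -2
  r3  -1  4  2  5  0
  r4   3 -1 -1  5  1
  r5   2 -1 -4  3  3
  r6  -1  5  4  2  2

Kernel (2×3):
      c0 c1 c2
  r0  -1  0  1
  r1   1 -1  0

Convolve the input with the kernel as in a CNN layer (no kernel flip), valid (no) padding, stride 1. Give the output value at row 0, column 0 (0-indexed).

-9

The receptive field on the input at this output position is [3 -2 -3 / 1 4 1]. Elementwise product with the kernel and sum: 3·-1 + -3·1 + 1·1 + 4·-1.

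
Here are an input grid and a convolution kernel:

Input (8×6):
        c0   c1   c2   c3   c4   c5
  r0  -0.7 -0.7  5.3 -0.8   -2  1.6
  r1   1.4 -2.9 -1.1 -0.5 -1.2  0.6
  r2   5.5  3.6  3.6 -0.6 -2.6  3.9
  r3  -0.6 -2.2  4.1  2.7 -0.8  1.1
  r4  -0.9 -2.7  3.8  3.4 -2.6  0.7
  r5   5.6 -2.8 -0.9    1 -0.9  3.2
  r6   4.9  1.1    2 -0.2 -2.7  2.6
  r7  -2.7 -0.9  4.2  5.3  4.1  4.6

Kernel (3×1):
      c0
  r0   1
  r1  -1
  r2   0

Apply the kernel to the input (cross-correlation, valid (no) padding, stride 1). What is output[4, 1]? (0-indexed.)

The receptive field on the input at this output position is [-2.7 / -2.8 / 1.1]. Elementwise product with the kernel and sum: -2.7·1 + -2.8·-1.

0.1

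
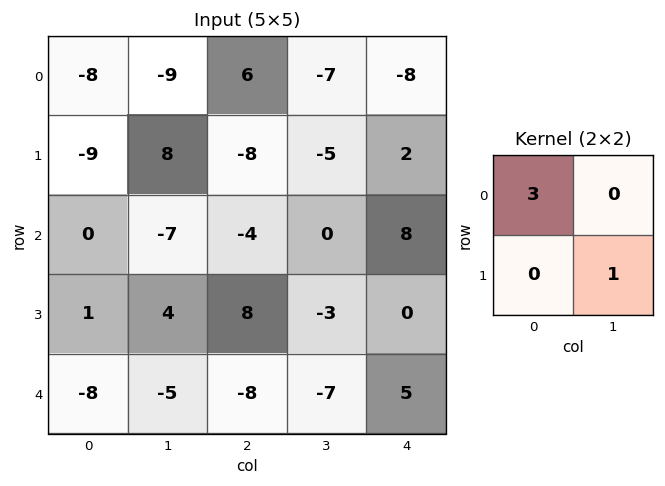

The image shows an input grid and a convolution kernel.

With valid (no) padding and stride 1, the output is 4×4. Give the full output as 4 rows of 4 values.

-16 -35 13 -19
-34 20 -24 -7
4 -13 -15 0
-2 4 17 -4

Output[0,0]: The receptive field on the input at this output position is [-8 -9 / -9 8]. Elementwise product with the kernel and sum: -8·3 + 8·1.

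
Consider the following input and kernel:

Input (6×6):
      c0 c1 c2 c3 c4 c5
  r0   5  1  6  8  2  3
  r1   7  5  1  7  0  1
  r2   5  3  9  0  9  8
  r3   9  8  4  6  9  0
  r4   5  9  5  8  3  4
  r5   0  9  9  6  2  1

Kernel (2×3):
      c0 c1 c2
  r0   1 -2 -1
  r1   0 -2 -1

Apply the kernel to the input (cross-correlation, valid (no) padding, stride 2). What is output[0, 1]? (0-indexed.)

-26

The receptive field on the input at this output position is [6 8 2 / 1 7 0]. Elementwise product with the kernel and sum: 6·1 + 8·-2 + 2·-1 + 7·-2 + 0·-1.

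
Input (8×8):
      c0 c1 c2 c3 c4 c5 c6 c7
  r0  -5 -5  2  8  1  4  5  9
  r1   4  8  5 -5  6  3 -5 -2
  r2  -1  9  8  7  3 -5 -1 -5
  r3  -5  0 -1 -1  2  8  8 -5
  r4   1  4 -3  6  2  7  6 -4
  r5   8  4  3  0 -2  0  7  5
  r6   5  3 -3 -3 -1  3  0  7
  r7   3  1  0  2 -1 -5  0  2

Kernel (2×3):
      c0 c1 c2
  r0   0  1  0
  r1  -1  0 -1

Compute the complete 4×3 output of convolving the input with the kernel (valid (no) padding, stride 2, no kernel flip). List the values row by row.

Output[0,0]: The receptive field on the input at this output position is [-5 -5 2 / 4 8 5]. Elementwise product with the kernel and sum: -5·1 + 4·-1 + 5·-1.

-14 -3 3
15 6 -15
-7 5 2
0 -2 4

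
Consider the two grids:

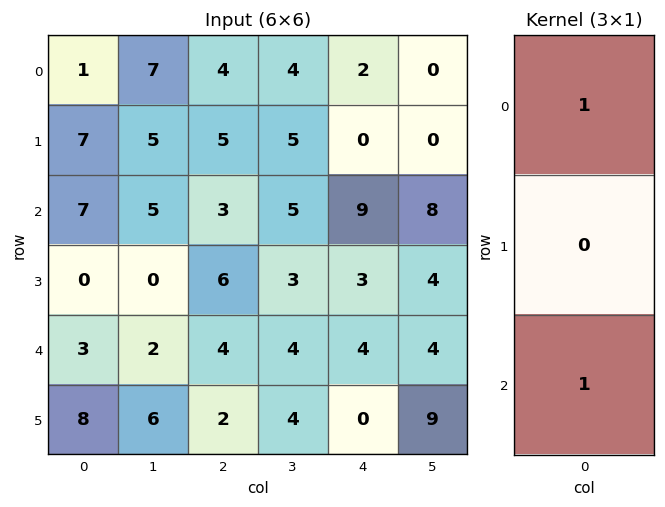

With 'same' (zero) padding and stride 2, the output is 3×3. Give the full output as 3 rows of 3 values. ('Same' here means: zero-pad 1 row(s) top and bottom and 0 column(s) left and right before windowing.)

Output[0,0]: The receptive field on the zero-padded input at this output position is [0 / 1 / 7]. Elementwise product with the kernel and sum: 0·1 + 7·1.

7 5 0
7 11 3
8 8 3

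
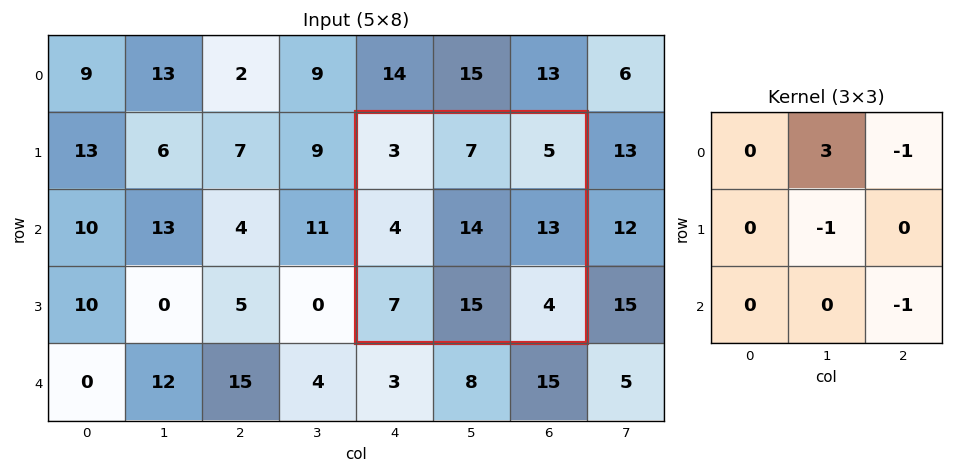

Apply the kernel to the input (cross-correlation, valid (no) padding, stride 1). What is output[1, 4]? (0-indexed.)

The receptive field on the input at this output position is [3 7 5 / 4 14 13 / 7 15 4]. Elementwise product with the kernel and sum: 7·3 + 5·-1 + 14·-1 + 4·-1.

-2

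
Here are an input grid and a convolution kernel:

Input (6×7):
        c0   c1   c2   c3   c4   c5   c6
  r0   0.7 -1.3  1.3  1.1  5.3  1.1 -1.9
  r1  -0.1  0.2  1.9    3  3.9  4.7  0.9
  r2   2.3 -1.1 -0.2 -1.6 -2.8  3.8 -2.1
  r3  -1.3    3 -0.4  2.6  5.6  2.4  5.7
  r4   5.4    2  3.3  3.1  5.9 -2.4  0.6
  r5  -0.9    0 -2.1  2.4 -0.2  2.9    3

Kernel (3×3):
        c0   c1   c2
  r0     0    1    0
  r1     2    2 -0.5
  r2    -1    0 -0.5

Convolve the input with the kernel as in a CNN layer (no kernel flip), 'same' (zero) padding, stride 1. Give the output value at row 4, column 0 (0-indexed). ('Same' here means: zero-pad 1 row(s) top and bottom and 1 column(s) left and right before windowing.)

8.5

The receptive field on the zero-padded input at this output position is [0 -1.3 3 / 0 5.4 2 / 0 -0.9 0]. Elementwise product with the kernel and sum: -1.3·1 + 0·2 + 5.4·2 + 2·-0.5 + 0·-1 + 0·-0.5.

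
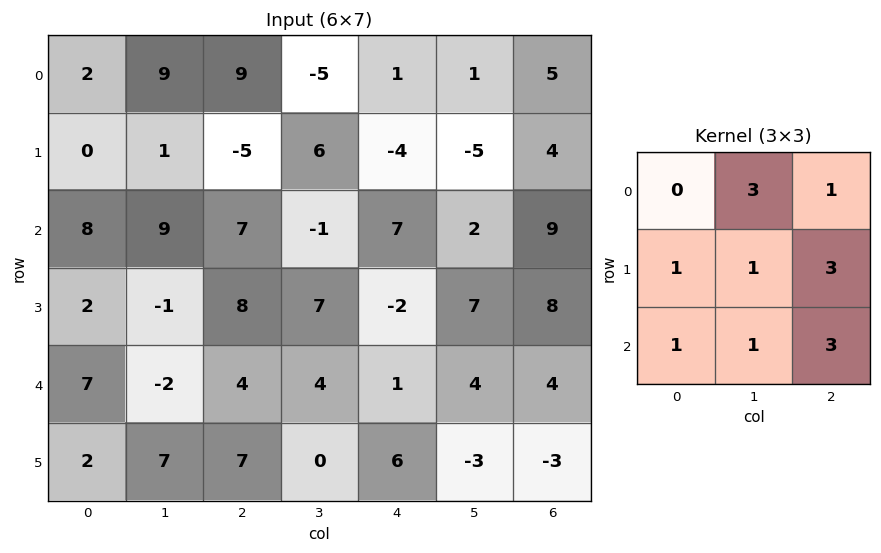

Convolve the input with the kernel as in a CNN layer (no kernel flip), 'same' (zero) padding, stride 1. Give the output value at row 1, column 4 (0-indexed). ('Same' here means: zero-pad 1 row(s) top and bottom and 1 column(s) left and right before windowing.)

3

The receptive field on the zero-padded input at this output position is [-5 1 1 / 6 -4 -5 / -1 7 2]. Elementwise product with the kernel and sum: 1·3 + 1·1 + 6·1 + -4·1 + -5·3 + -1·1 + 7·1 + 2·3.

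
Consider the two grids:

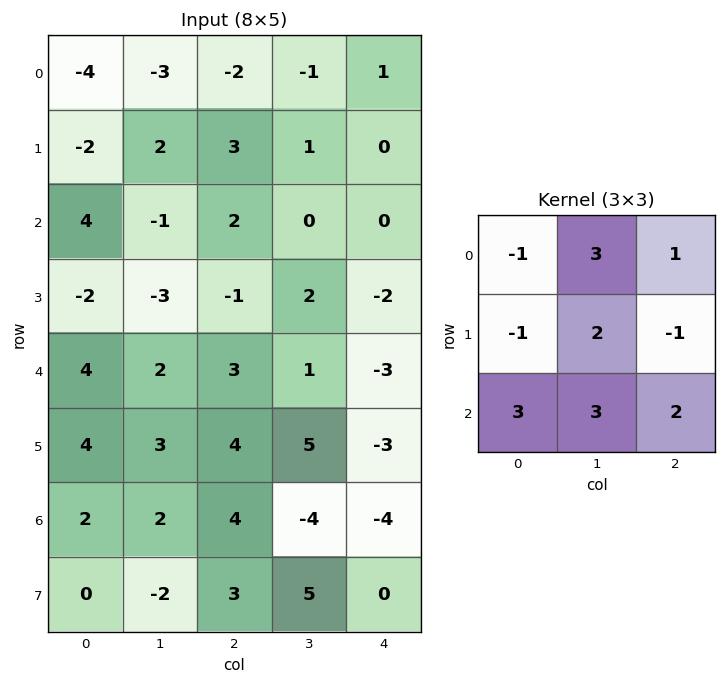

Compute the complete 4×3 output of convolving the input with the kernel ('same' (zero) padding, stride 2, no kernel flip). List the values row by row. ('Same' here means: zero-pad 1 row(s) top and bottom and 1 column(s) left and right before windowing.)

-7 17 6
-7 5 -1
15 36 -9
13 37 -3

Output[0,0]: The receptive field on the zero-padded input at this output position is [0 0 0 / 0 -4 -3 / 0 -2 2]. Elementwise product with the kernel and sum: 0·-1 + 0·3 + 0·1 + 0·-1 + -4·2 + -3·-1 + 0·3 + -2·3 + 2·2.
Output[0,1]: The receptive field on the zero-padded input at this output position is [0 0 0 / -3 -2 -1 / 2 3 1]. Elementwise product with the kernel and sum: 0·-1 + 0·3 + 0·1 + -3·-1 + -2·2 + -1·-1 + 2·3 + 3·3 + 1·2.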